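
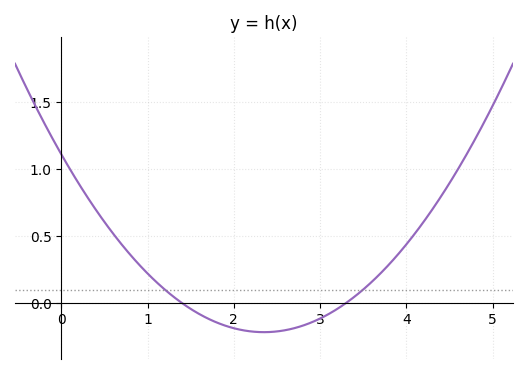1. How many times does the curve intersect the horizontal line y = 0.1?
2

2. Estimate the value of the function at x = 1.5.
-0.05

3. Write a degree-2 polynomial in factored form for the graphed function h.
y = 0.24(x - 1.4)(x - 3.3)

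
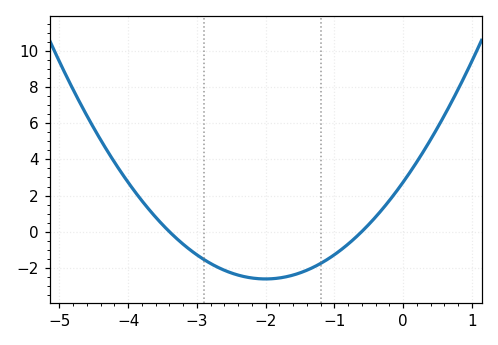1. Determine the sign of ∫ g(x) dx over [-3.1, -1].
negative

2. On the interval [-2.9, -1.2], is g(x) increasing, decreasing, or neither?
neither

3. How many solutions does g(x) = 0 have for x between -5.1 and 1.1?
2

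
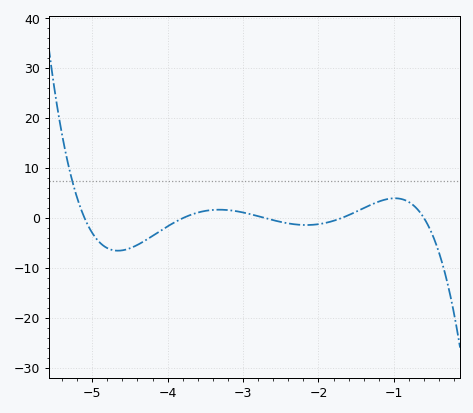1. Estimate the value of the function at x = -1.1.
4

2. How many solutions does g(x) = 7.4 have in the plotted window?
1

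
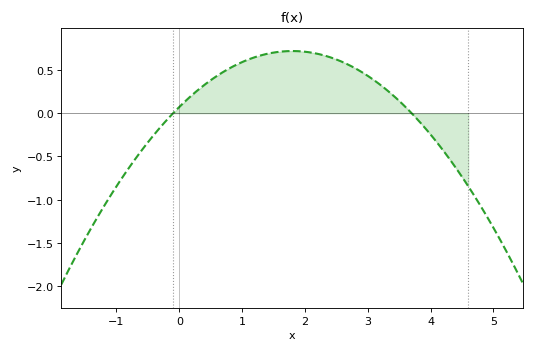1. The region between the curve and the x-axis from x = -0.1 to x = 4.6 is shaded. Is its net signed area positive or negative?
positive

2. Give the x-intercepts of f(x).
-0.1, 3.7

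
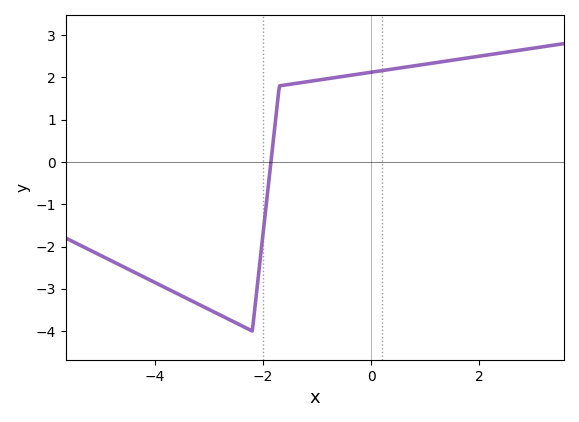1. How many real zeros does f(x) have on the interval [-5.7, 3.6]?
1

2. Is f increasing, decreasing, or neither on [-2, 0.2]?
increasing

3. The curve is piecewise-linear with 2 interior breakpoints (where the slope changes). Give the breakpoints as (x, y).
(-2.2, -4); (-1.7, 1.8)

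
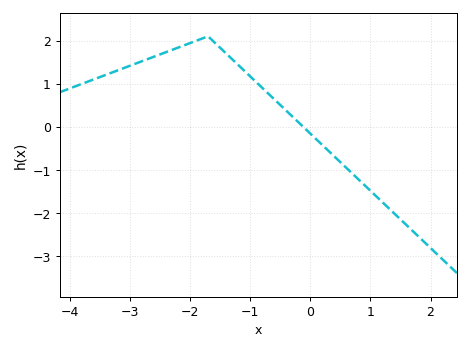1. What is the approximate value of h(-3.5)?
1.2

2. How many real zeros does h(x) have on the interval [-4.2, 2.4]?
1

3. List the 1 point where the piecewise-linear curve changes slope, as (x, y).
(-1.7, 2.1)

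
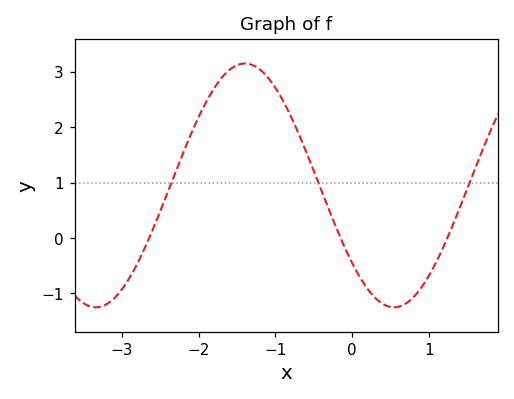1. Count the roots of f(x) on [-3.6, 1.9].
3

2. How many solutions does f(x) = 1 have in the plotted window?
3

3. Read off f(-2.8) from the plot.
-0.472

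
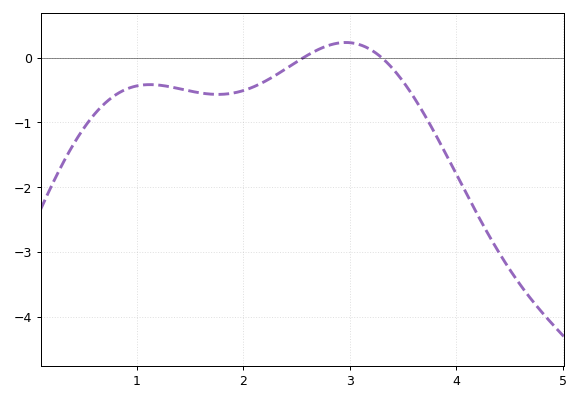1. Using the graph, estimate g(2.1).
-0.449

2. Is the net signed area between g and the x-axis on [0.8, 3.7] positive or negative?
negative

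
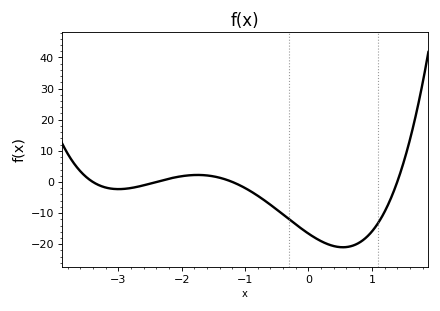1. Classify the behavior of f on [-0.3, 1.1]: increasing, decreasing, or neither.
neither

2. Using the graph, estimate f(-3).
-2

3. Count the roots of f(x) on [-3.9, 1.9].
4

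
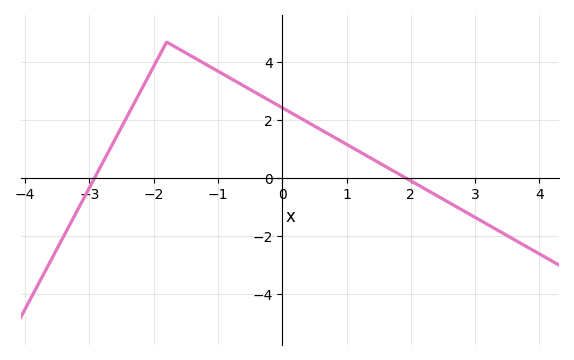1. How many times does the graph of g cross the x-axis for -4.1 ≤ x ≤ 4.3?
2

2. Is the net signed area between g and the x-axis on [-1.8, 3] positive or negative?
positive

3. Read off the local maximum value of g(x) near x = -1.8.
4.7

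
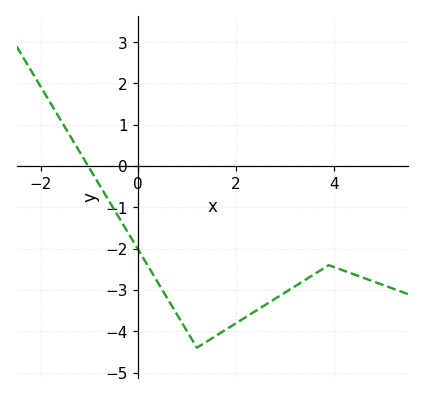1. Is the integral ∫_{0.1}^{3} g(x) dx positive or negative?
negative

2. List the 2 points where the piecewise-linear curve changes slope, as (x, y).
(1.2, -4.4); (3.9, -2.4)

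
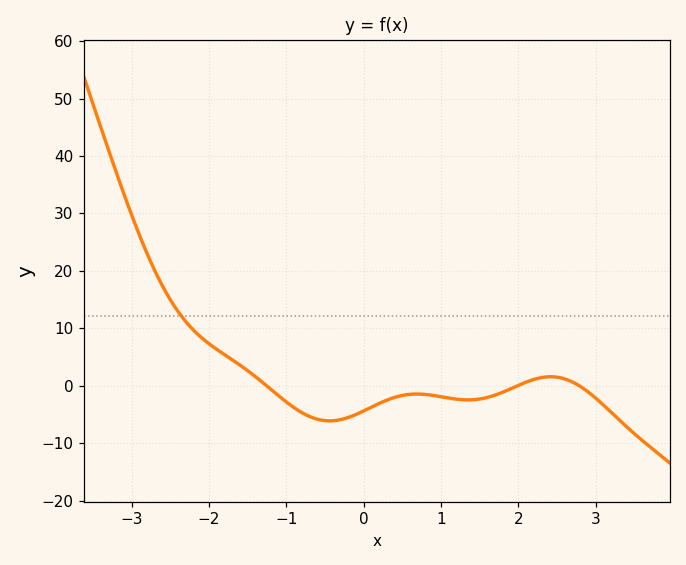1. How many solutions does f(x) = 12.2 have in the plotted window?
1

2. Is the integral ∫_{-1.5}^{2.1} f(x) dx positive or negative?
negative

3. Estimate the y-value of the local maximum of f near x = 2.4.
2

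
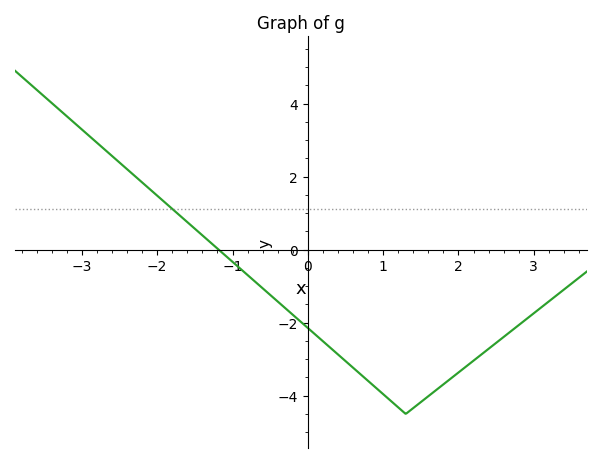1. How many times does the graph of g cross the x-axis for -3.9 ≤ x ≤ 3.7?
1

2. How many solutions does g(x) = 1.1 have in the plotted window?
1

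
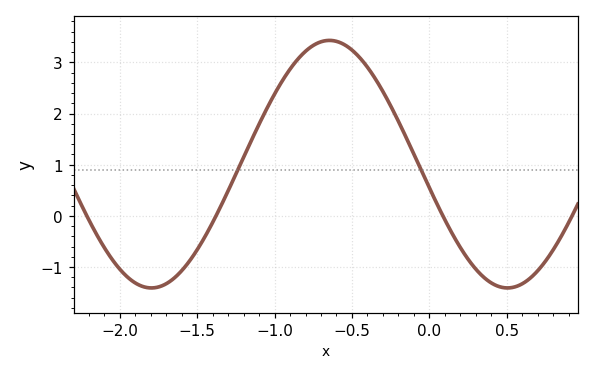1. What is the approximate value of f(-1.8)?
-1.41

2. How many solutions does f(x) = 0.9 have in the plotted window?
2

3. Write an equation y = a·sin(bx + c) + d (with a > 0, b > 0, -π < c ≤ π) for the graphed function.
y = 2.42sin(2.73x - 2.95) + 1.01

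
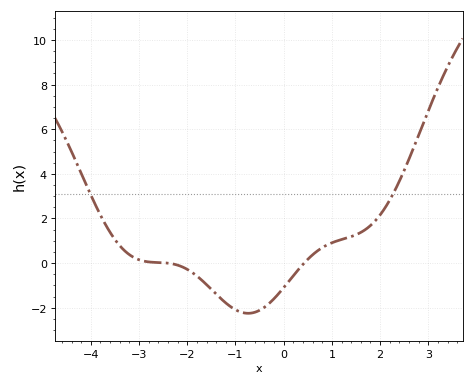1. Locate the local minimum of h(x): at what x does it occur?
-0.738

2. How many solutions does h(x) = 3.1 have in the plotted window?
2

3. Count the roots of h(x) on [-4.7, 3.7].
2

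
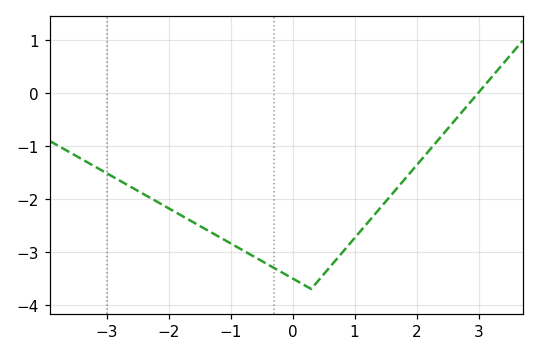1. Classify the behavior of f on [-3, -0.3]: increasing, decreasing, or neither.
decreasing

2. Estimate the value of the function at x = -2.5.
-1.8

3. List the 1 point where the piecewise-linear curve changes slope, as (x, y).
(0.3, -3.7)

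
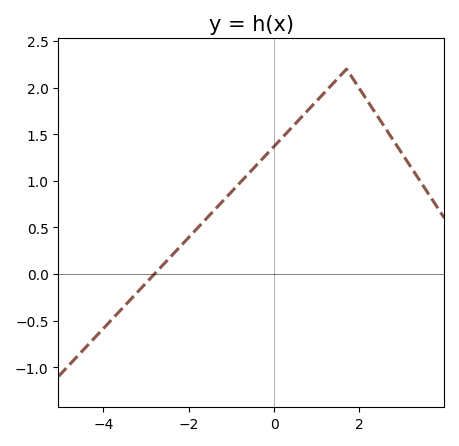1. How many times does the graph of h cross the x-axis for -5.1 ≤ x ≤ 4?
1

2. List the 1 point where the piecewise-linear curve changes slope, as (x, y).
(1.7, 2.2)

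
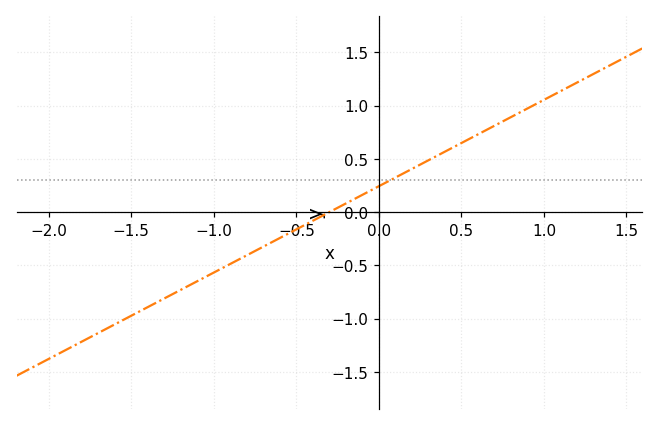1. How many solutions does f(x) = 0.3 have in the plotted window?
1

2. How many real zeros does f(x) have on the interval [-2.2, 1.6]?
1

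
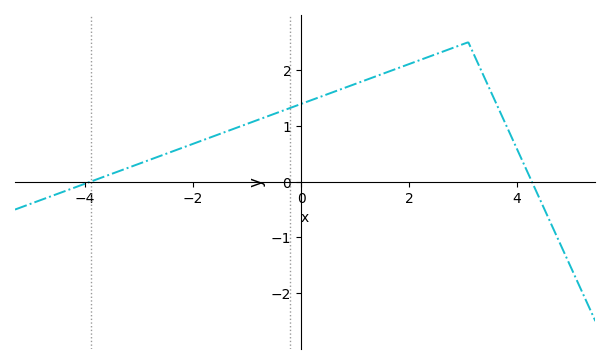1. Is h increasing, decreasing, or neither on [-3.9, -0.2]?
increasing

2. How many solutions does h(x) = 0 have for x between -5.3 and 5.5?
2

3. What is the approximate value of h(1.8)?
2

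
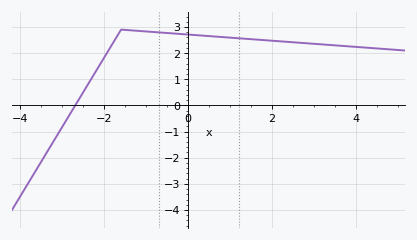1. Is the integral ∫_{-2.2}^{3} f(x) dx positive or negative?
positive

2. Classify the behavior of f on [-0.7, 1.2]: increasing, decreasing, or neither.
decreasing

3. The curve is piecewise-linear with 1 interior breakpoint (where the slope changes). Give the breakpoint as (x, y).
(-1.6, 2.9)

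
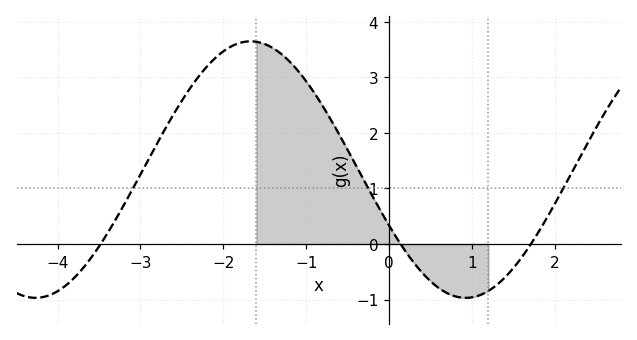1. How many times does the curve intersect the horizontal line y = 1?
3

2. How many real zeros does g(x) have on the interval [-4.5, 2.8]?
3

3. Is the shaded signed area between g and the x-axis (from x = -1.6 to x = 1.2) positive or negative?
positive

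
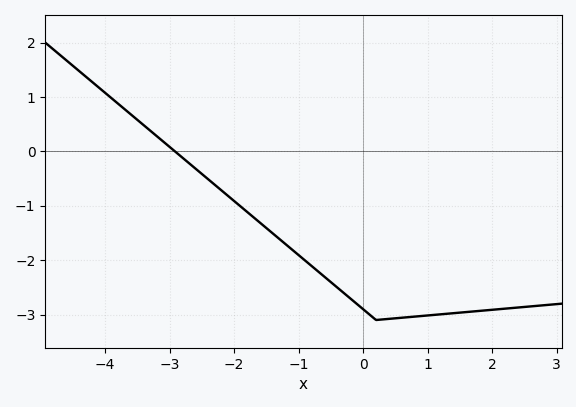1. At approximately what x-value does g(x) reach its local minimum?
0.203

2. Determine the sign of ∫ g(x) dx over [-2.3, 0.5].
negative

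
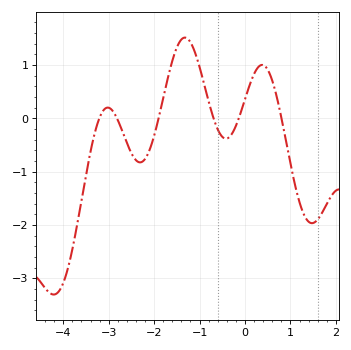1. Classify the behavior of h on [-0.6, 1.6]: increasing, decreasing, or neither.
neither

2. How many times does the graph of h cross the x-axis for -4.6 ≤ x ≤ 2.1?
6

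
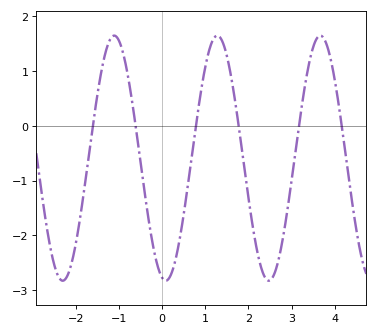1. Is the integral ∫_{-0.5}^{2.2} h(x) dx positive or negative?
negative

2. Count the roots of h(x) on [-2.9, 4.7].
6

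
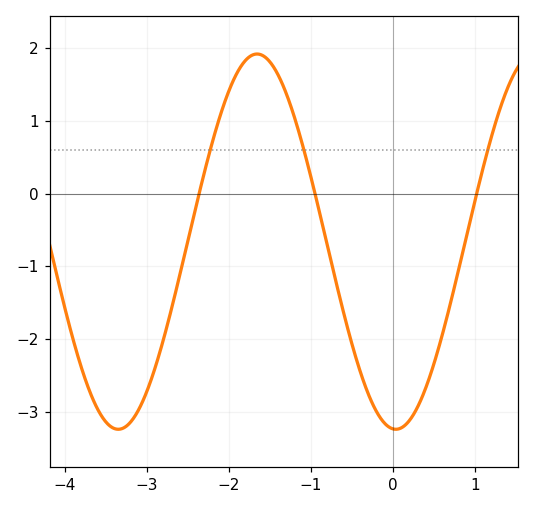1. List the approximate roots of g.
-2.36, -0.952, 1.02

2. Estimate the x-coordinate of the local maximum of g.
-1.66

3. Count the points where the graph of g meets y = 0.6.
3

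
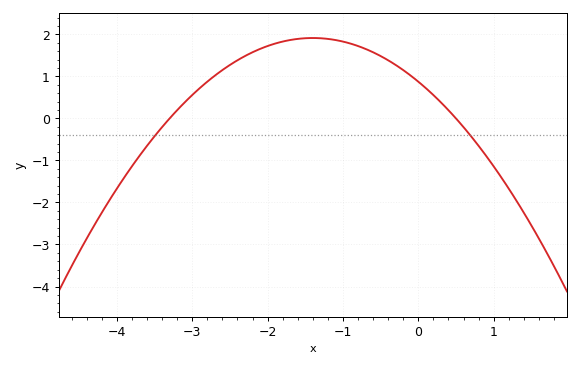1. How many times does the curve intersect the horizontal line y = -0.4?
2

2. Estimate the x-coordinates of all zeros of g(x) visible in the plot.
-3.3, 0.5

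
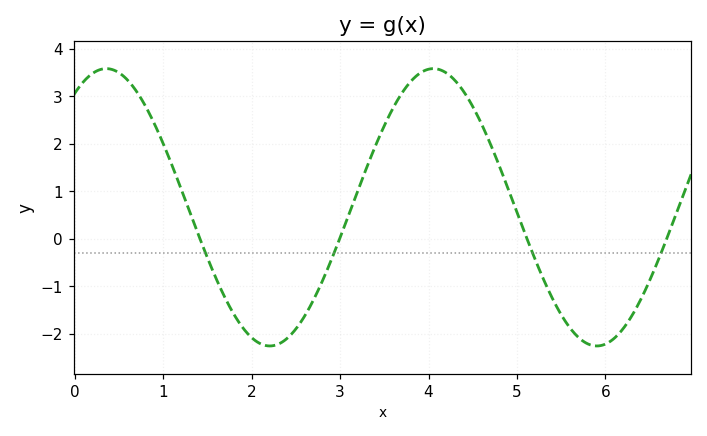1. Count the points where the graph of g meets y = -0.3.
4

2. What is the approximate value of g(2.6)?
-1.63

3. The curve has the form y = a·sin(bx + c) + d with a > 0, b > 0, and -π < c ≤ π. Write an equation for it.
y = 2.92sin(1.7x + 0.962) + 0.66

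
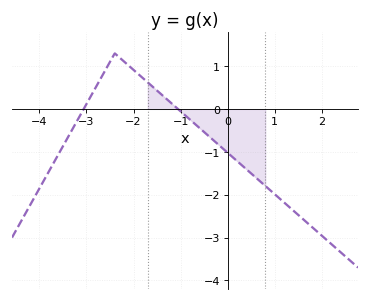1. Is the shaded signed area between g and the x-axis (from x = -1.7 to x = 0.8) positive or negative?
negative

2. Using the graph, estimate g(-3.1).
-0.1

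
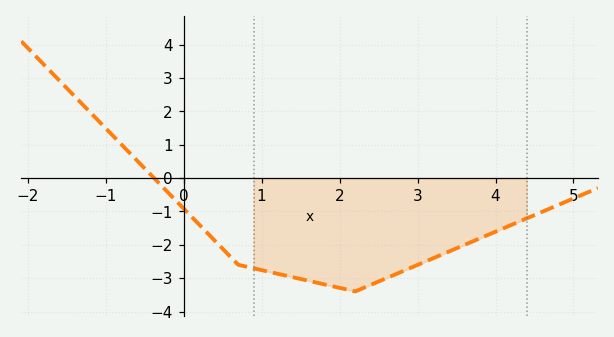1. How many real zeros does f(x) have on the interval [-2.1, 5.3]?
1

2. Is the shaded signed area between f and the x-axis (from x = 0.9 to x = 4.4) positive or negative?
negative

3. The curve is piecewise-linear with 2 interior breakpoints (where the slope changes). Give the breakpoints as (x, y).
(0.7, -2.6); (2.2, -3.4)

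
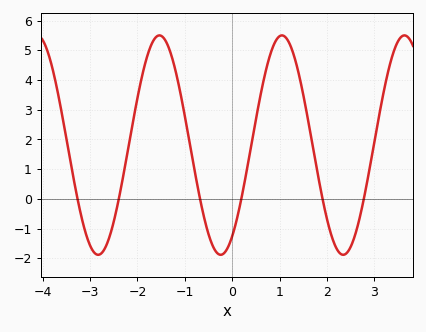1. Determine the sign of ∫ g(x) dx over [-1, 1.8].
positive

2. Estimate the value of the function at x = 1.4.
4.2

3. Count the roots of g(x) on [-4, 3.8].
6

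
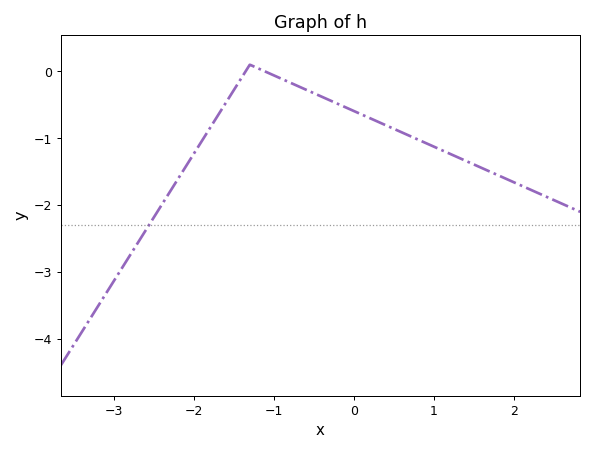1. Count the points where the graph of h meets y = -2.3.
1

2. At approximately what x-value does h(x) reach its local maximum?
-1.3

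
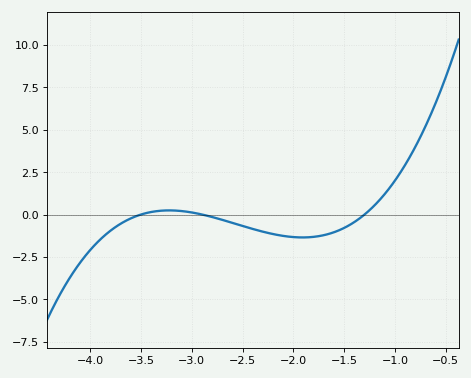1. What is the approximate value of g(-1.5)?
-0.8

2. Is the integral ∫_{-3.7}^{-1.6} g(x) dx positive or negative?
negative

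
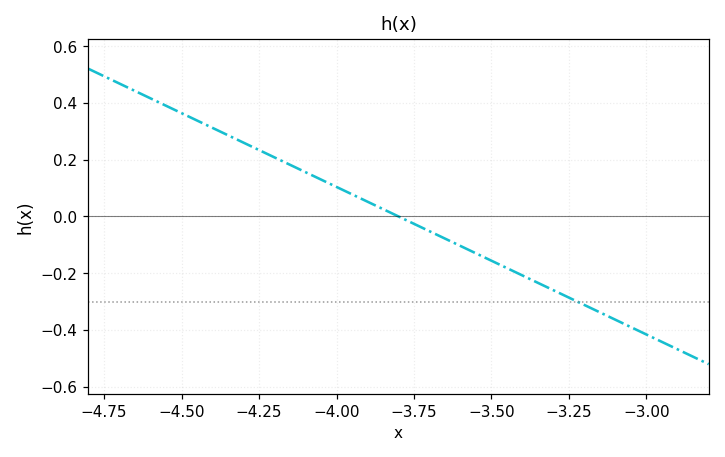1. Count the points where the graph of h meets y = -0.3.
1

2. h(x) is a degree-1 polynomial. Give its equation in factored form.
y = -0.52(x + 3.8)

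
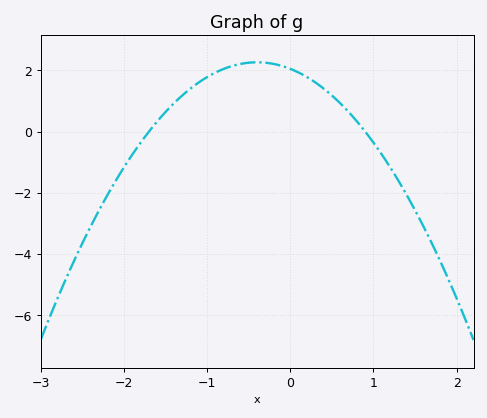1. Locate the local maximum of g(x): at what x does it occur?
-0.4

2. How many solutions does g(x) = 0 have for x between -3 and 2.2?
2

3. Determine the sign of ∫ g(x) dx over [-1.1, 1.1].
positive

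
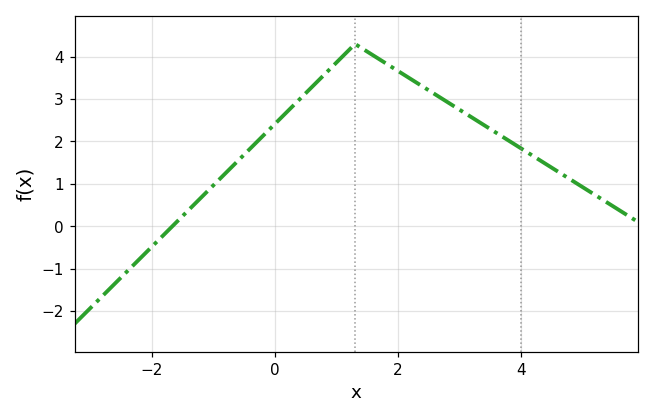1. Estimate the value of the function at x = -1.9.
-0.3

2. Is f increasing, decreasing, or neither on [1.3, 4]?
decreasing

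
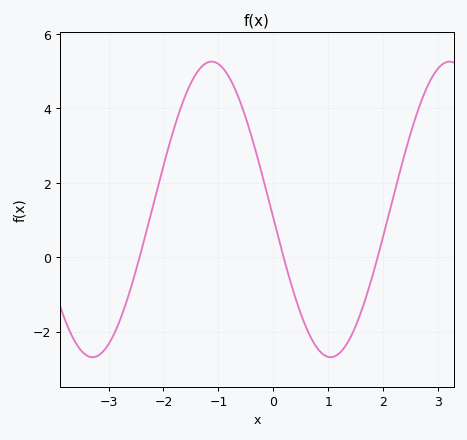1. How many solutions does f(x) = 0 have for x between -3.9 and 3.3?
3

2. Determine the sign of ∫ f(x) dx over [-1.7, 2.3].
positive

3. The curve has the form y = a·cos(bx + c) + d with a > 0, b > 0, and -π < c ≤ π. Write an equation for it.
y = 3.97cos(1.45x + 1.63) + 1.28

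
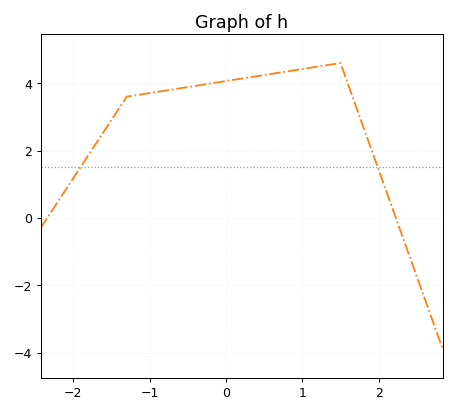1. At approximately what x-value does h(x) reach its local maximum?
1.5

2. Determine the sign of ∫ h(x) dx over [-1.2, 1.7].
positive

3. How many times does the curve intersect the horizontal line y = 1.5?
2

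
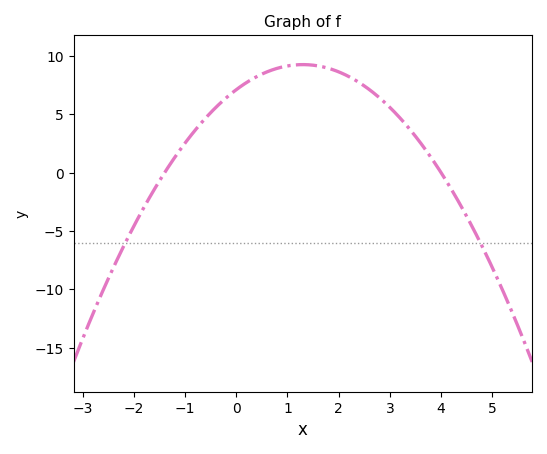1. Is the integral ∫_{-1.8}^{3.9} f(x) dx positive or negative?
positive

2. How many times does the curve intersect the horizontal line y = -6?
2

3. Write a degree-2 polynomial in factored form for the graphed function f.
y = -1.27(x + 1.4)(x - 4)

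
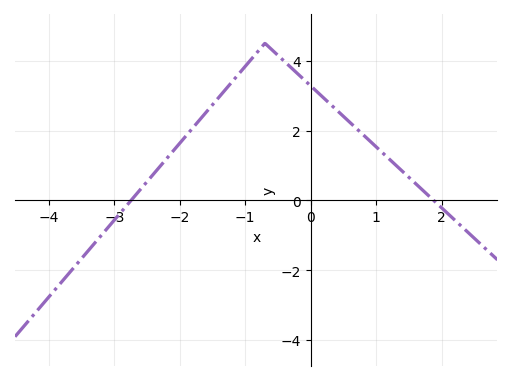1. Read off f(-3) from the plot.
-0.564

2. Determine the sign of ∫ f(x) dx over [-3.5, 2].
positive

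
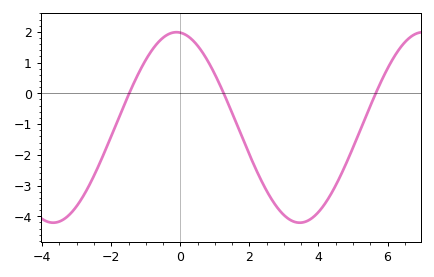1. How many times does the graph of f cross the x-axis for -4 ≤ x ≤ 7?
3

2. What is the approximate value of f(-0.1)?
1.99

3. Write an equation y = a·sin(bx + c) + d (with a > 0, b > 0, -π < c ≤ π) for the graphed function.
y = 3.1sin(0.88x + 1.67) - 1.11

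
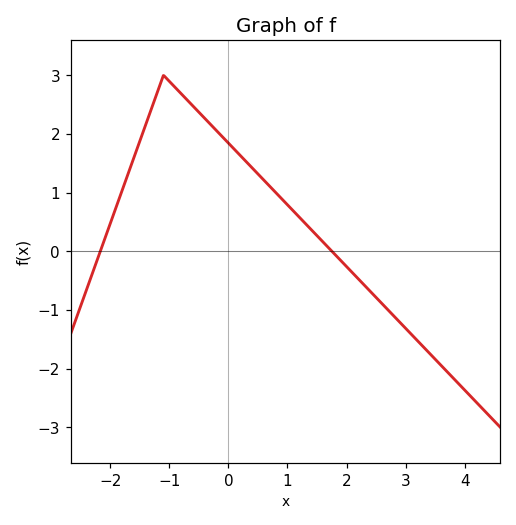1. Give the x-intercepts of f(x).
-2.17, 1.75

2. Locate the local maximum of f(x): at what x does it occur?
-1.1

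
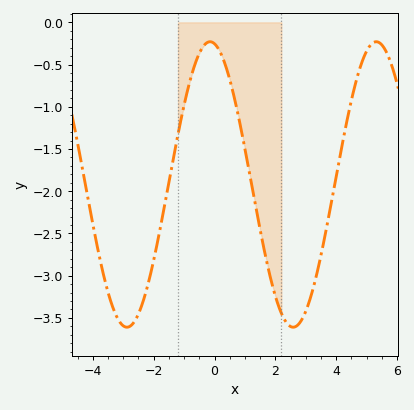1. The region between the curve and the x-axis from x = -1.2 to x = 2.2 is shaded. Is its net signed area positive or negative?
negative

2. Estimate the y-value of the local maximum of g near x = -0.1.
-0.23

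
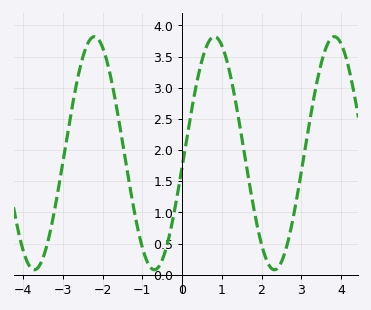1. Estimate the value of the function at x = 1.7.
1.45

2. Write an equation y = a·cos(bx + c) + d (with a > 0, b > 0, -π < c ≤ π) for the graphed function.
y = 1.87cos(2.1x - 1.7) + 1.95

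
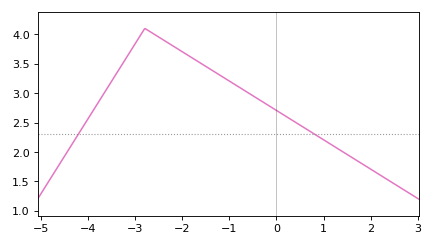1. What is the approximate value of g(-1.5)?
3.45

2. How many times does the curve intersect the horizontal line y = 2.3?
2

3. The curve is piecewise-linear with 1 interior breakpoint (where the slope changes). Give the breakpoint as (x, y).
(-2.8, 4.1)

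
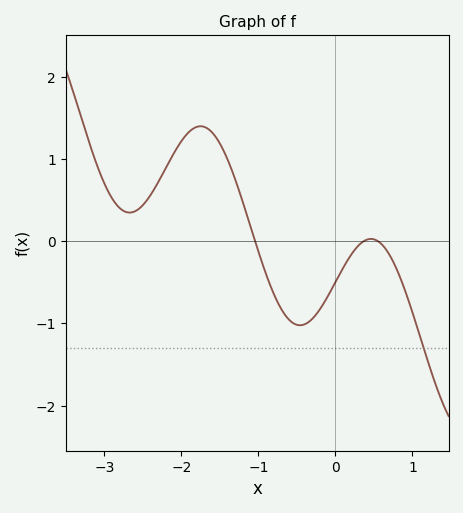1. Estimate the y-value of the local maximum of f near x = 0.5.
0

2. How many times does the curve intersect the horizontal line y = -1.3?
1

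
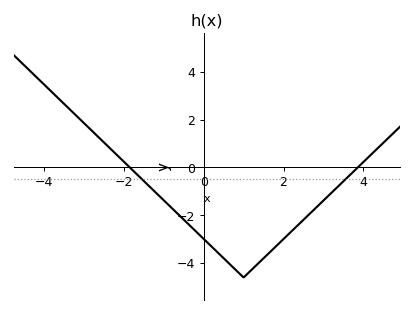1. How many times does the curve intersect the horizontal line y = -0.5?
2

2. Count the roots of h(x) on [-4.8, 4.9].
2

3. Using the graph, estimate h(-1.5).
-0.6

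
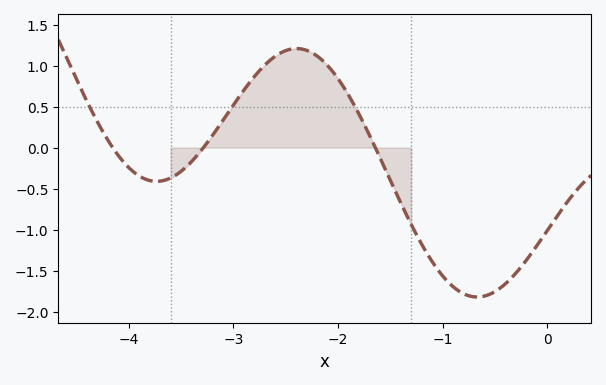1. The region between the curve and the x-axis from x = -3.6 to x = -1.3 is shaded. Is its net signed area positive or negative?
positive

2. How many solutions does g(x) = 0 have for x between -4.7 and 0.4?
3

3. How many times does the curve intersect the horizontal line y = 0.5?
3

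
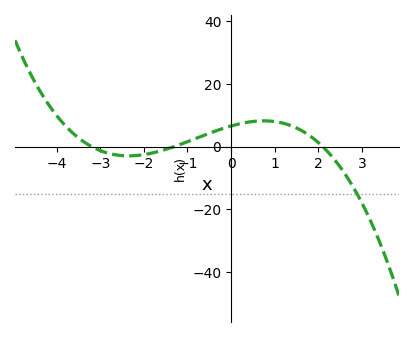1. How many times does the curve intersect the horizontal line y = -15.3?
1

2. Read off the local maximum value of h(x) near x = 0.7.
8.2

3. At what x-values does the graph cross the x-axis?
-3.2, -1.3, 2.1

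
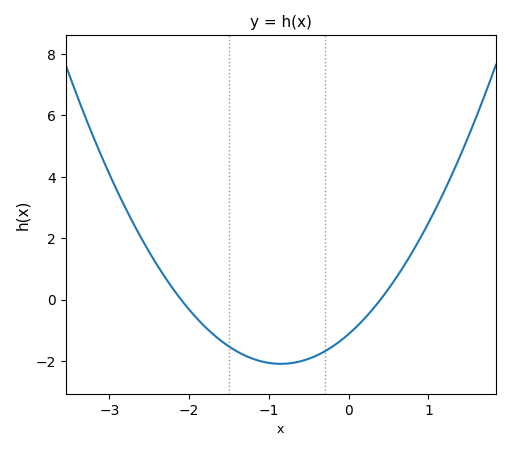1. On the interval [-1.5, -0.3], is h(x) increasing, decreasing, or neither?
neither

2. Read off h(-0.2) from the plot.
-1.6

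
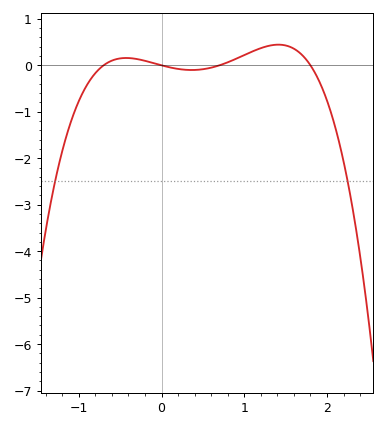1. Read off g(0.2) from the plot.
-0.1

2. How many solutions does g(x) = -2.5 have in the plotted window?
2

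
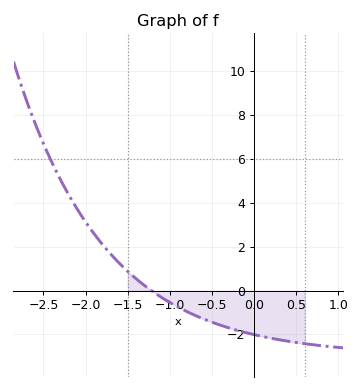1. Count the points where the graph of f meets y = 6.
1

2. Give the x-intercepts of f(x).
-1.2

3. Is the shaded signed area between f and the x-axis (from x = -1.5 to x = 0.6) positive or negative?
negative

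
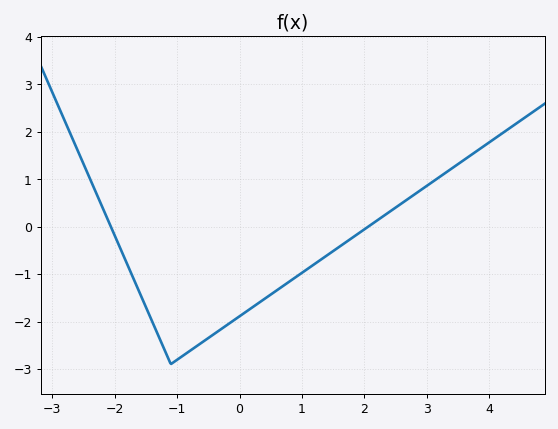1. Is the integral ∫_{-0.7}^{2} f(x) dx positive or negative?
negative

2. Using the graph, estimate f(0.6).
-1.34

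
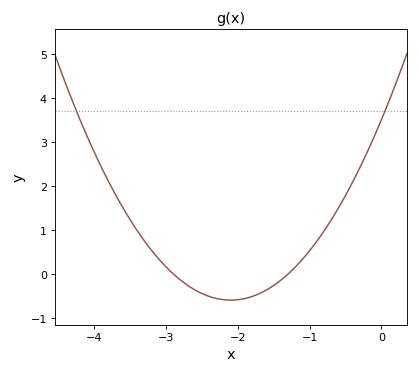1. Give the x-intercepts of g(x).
-2.9, -1.3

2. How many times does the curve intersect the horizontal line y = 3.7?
2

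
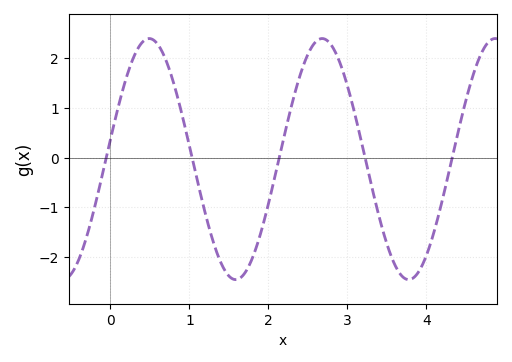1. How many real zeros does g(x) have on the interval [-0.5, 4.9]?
5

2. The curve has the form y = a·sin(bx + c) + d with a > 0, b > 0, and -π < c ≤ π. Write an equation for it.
y = 2.42sin(2.9x + 0.16) - 0.03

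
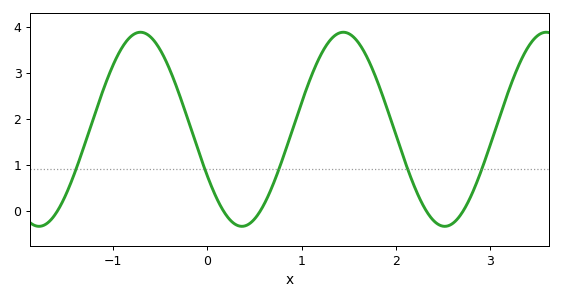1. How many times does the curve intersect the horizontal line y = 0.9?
5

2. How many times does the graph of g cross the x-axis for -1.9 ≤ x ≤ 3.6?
5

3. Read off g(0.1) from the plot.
0.3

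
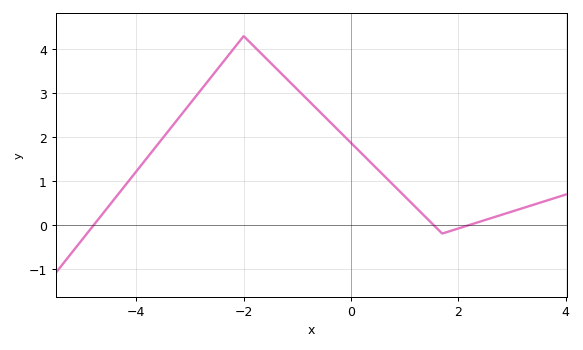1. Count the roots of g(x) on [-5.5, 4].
3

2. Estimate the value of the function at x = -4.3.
0.8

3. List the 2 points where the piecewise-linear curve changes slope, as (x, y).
(-2, 4.3); (1.7, -0.2)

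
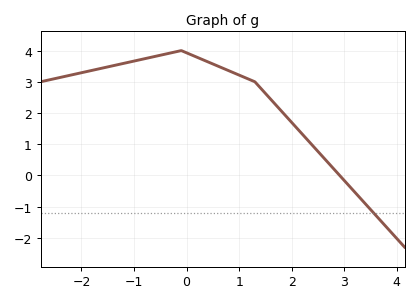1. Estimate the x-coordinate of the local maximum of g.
-0.1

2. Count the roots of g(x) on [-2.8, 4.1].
1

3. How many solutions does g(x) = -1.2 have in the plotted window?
1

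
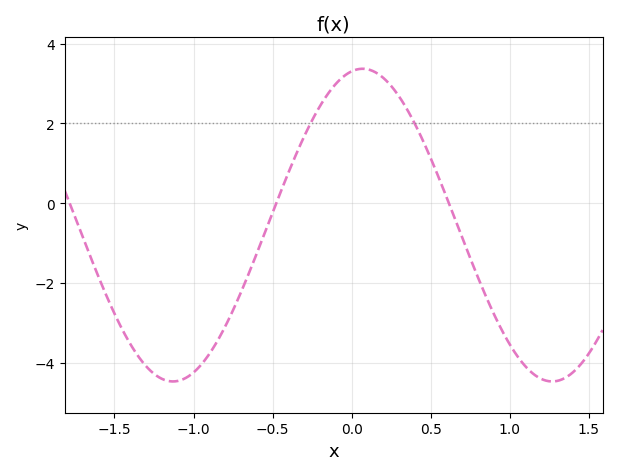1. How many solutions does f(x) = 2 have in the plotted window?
2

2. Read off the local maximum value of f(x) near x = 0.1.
3.4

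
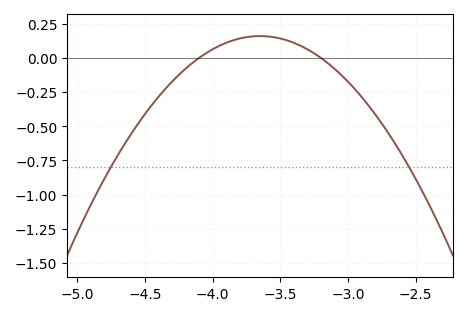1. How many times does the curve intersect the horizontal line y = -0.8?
2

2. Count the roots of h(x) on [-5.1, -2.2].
2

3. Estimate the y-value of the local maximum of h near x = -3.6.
0.16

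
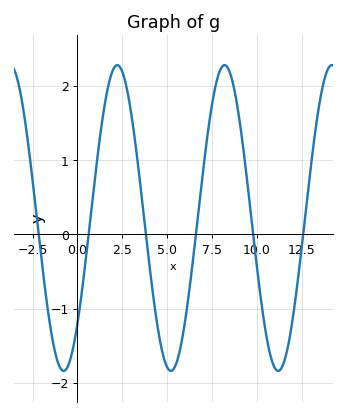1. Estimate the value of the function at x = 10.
-0.416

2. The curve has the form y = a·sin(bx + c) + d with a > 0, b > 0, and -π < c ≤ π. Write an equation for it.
y = 2.06sin(1.05x - 0.762) + 0.22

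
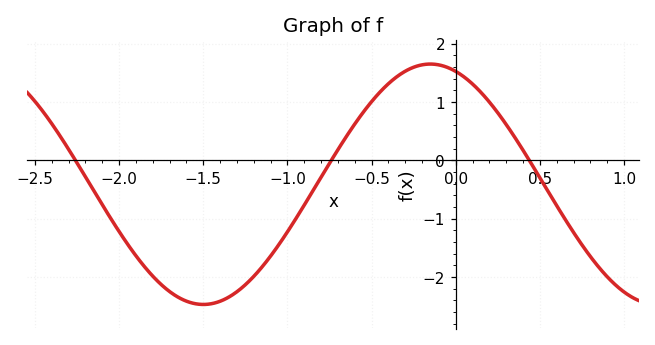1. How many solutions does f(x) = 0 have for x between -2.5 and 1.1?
3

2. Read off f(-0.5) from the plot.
1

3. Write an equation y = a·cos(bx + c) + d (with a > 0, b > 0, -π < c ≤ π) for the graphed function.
y = 2.06cos(2.3x + 0.35) - 0.41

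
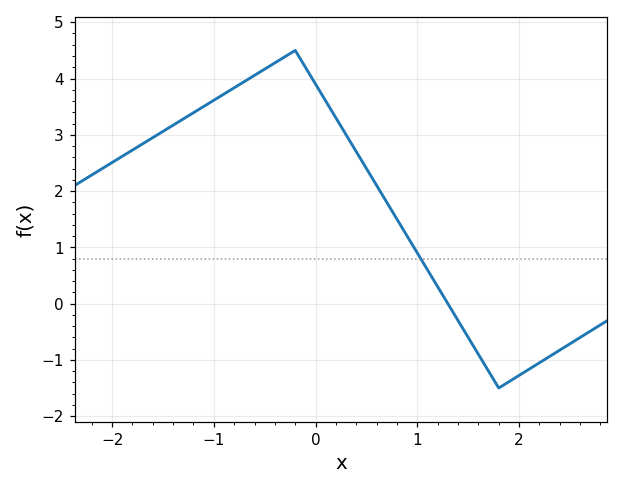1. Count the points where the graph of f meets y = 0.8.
1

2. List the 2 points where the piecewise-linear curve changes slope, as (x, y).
(-0.2, 4.5); (1.8, -1.5)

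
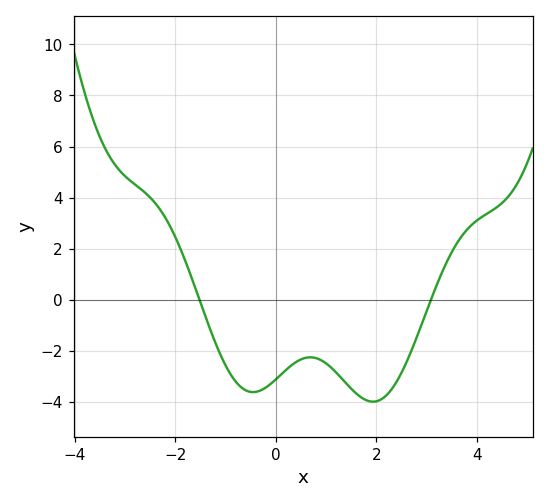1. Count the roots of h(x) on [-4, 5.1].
2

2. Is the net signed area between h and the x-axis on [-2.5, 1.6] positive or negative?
negative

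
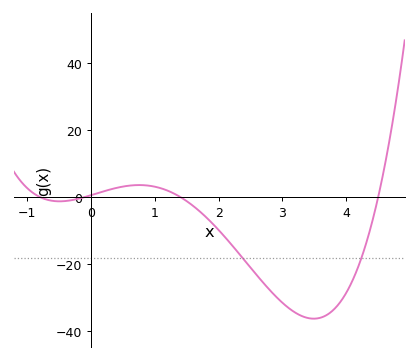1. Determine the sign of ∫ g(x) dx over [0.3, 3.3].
negative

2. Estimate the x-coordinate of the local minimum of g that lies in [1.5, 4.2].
3.49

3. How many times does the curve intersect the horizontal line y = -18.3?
2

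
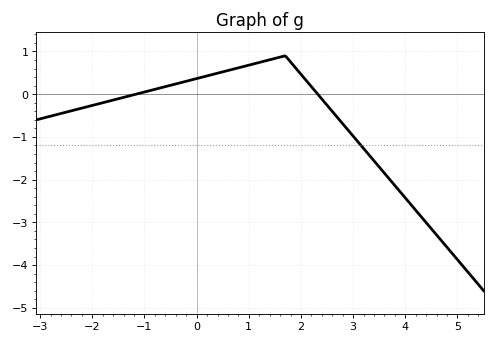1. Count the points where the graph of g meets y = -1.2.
1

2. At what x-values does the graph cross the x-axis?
-1.2, 2.4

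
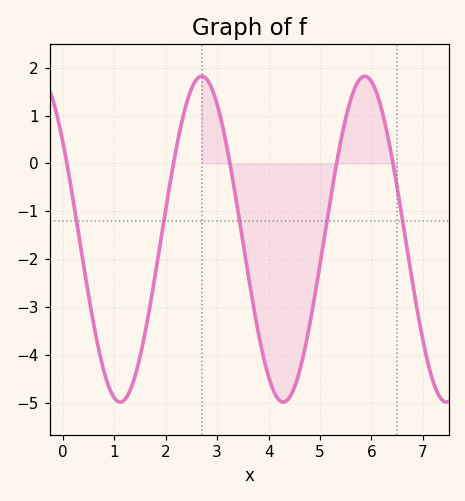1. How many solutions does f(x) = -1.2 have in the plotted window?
5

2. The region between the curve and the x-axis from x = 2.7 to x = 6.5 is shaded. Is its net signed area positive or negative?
negative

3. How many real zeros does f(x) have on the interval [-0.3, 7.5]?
5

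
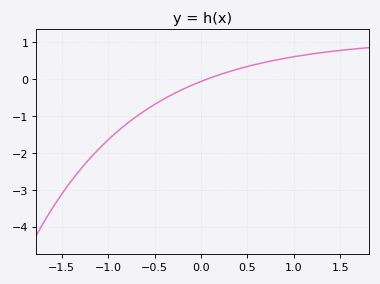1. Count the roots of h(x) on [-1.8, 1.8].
1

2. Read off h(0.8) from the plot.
0.507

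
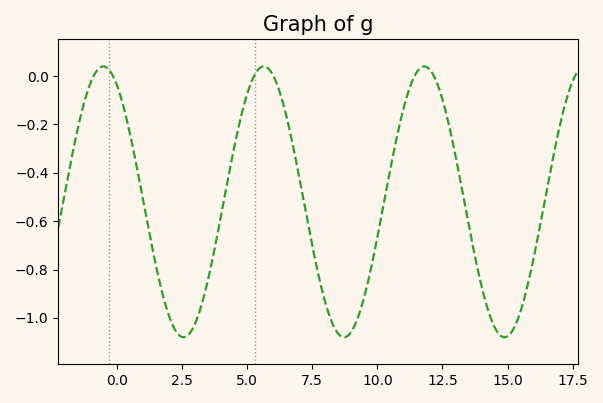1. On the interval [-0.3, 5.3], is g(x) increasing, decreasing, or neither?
neither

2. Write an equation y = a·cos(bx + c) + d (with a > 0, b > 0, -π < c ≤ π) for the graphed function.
y = 0.56cos(1.02x + 0.53) - 0.52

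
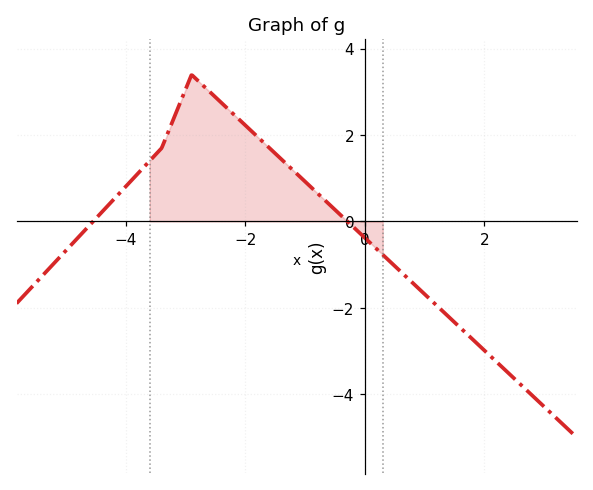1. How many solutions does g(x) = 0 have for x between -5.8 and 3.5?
2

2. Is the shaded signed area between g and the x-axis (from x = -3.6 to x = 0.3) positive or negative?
positive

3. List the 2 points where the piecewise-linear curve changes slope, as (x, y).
(-3.4, 1.7); (-2.9, 3.4)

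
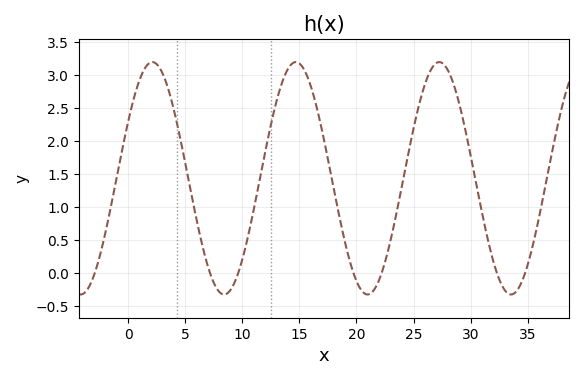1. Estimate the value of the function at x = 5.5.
1.23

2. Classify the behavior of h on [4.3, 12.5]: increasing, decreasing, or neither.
neither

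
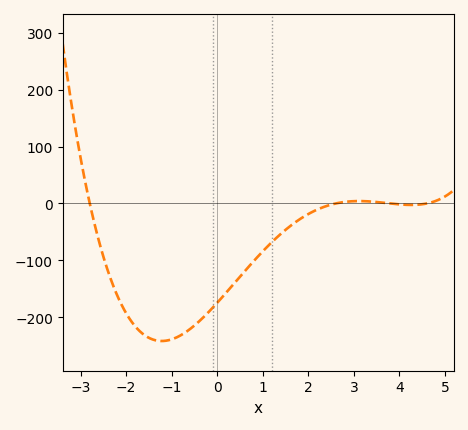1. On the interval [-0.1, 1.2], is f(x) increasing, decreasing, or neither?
increasing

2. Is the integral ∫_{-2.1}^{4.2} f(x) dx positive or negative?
negative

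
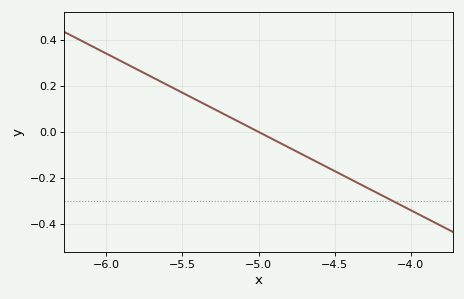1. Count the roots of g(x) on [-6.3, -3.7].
1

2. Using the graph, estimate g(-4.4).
-0.204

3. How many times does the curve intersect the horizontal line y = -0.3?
1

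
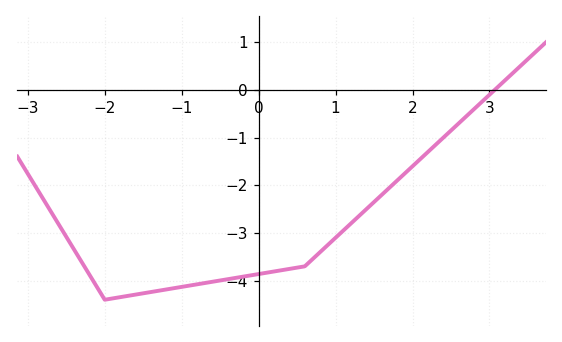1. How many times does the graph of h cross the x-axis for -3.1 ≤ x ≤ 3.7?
1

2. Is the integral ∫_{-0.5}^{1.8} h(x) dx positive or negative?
negative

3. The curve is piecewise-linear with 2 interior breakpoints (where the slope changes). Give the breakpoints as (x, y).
(-2, -4.4); (0.6, -3.7)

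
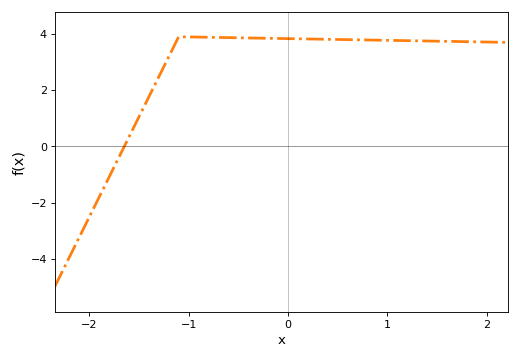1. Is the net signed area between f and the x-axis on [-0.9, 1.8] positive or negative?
positive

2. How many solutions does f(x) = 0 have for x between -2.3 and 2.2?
1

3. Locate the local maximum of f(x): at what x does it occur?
-1.1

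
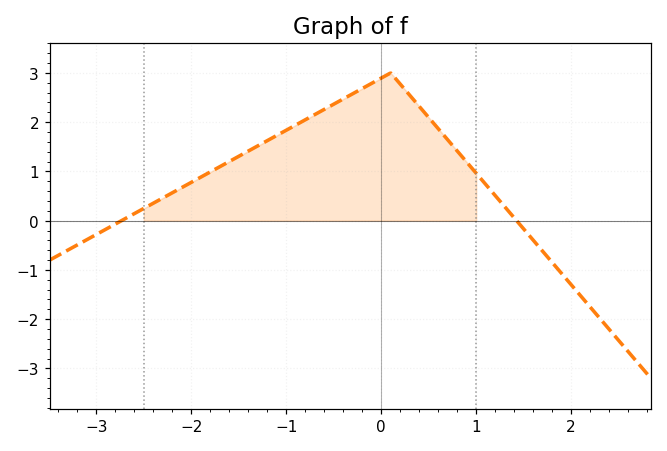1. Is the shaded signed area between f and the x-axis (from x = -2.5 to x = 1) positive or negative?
positive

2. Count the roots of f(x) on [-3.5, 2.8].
2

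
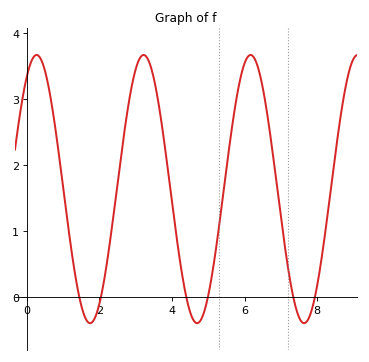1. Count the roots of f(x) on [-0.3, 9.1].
6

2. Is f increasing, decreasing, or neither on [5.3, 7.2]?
neither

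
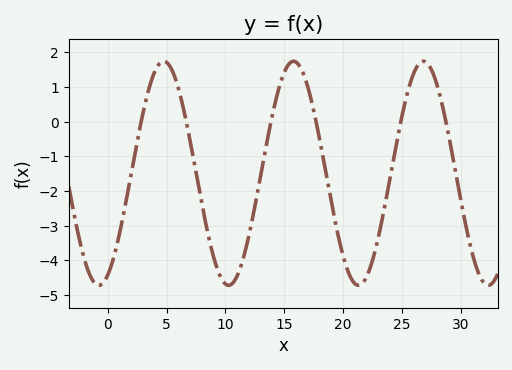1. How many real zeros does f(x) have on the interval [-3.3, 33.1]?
6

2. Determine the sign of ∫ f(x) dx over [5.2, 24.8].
negative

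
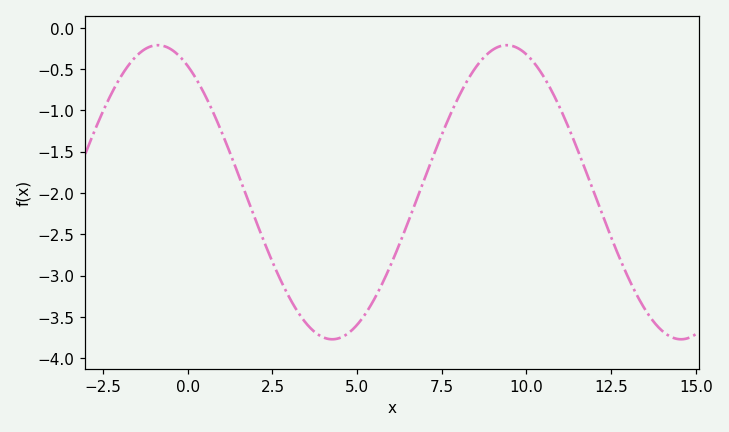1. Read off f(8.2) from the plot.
-0.7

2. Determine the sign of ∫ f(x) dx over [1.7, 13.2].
negative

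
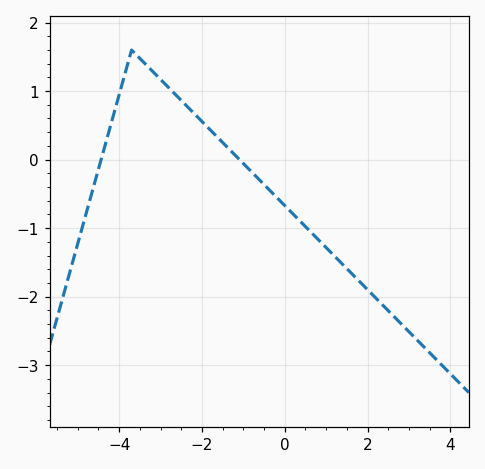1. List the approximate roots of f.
-4.44, -1.09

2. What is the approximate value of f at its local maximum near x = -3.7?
1.6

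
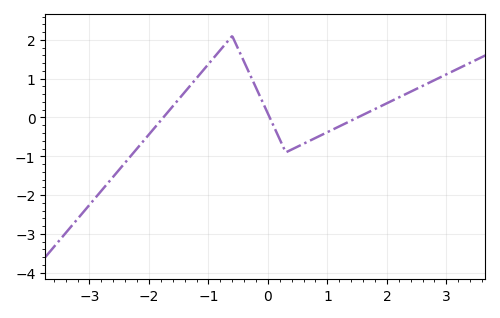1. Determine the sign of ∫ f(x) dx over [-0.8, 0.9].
positive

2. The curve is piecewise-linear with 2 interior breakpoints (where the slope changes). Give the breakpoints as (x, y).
(-0.6, 2.1); (0.3, -0.9)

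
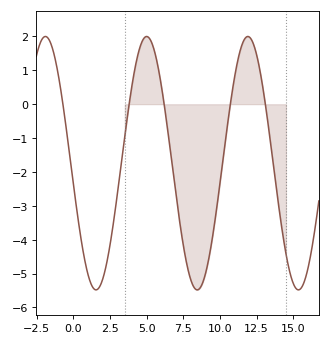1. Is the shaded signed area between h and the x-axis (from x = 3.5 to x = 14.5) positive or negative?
negative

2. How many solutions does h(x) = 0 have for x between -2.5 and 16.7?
5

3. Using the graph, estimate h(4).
0.575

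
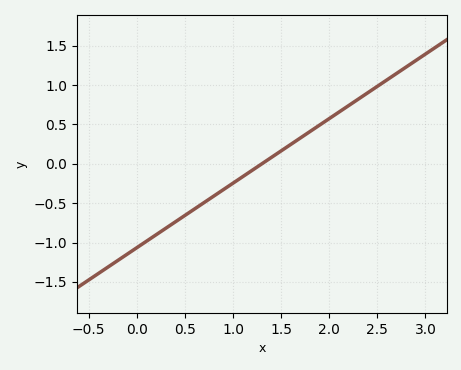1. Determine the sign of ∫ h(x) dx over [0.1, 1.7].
negative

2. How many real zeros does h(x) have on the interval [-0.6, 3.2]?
1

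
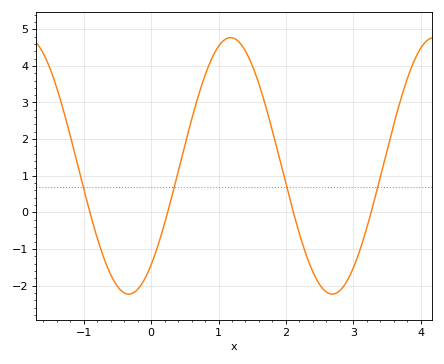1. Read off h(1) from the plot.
4.53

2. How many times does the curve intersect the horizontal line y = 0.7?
4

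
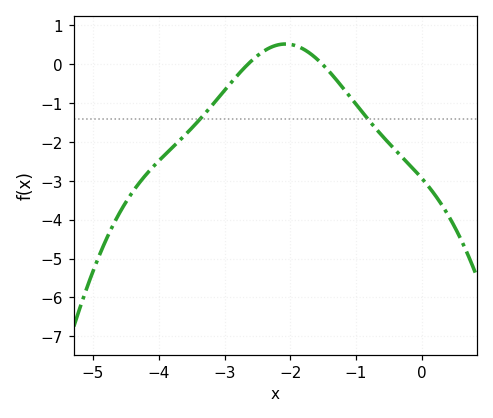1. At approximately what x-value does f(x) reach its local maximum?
-2.07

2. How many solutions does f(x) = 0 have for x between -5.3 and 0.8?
2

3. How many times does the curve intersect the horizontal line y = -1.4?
2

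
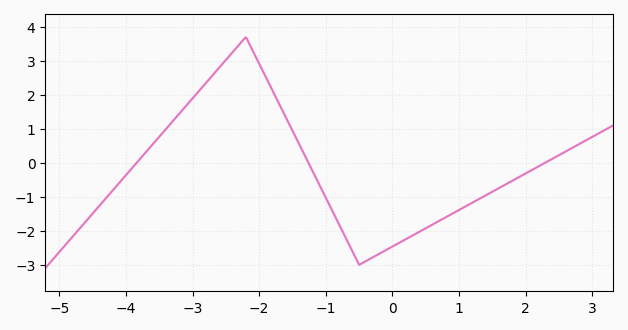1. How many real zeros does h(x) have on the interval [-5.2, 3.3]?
3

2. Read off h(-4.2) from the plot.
-0.816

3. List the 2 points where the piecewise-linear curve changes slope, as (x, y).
(-2.2, 3.7); (-0.5, -3)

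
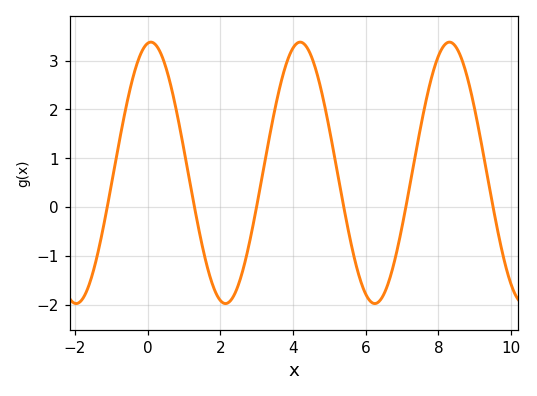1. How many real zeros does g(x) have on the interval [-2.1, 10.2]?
6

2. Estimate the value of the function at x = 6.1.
-1.9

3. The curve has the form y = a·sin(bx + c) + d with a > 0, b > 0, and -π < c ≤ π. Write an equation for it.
y = 2.68sin(1.5x + 1.4) + 0.7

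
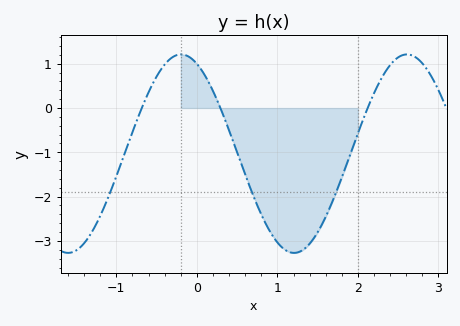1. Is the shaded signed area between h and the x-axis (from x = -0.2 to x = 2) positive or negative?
negative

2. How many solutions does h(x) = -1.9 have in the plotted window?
3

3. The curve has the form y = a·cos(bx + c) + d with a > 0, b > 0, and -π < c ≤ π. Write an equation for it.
y = 2.24cos(2.24x + 0.44) - 1.03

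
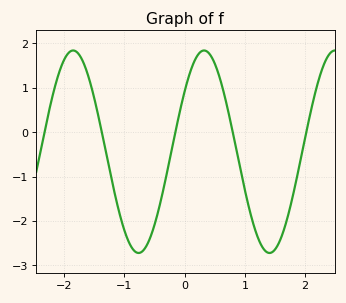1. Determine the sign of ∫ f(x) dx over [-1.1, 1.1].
negative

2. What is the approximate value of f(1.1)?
-1.9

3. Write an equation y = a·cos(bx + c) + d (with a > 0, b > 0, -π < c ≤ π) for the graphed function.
y = 2.28cos(2.9x - 0.93) - 0.44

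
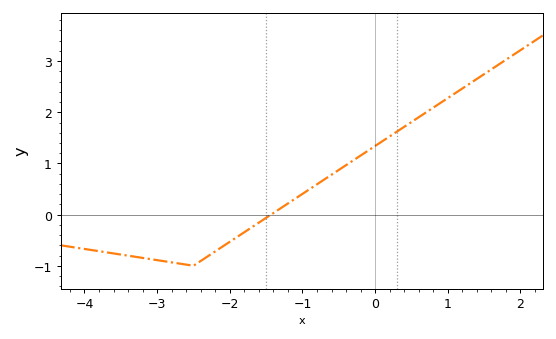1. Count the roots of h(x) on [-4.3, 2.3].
1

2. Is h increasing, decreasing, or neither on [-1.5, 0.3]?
increasing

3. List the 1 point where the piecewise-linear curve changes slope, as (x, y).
(-2.5, -1)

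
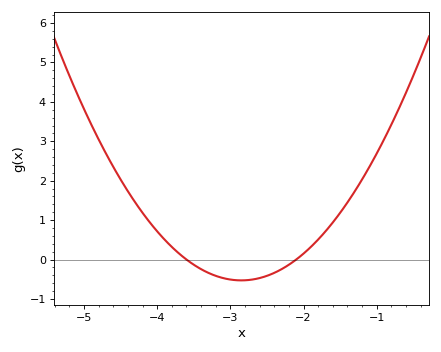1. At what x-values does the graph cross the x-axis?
-3.6, -2.1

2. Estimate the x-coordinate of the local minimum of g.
-2.85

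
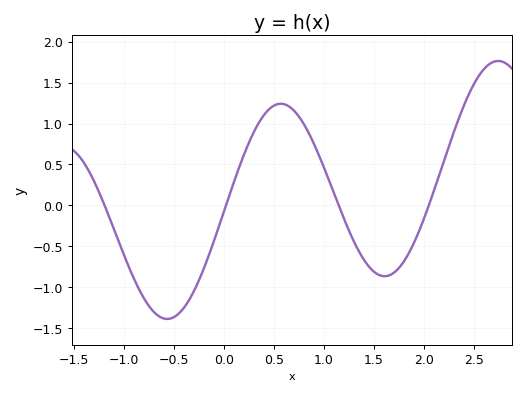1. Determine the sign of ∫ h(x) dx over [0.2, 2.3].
positive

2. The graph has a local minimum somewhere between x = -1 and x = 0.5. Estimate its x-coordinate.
-0.6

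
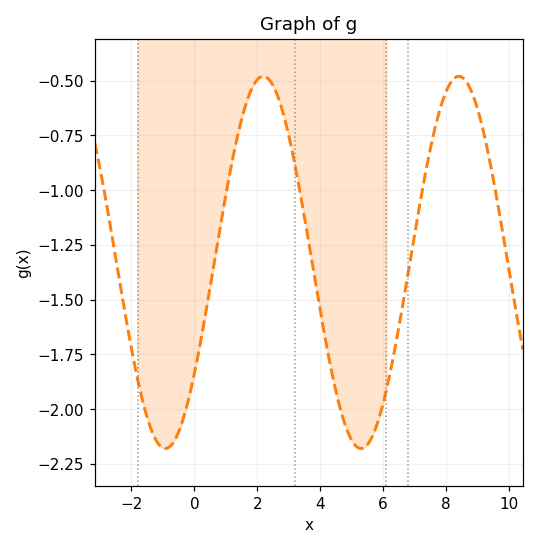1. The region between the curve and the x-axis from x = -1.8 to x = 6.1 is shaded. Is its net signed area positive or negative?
negative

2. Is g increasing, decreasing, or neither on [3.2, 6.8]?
neither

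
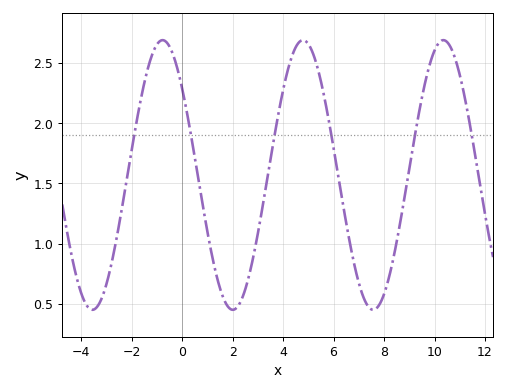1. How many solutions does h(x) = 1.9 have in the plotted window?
6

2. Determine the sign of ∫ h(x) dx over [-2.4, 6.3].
positive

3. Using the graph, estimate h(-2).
1.77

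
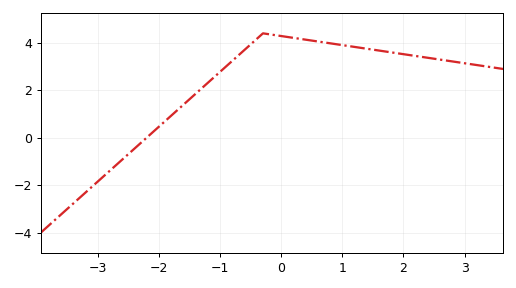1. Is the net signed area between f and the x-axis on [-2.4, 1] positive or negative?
positive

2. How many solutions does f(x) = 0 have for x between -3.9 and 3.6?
1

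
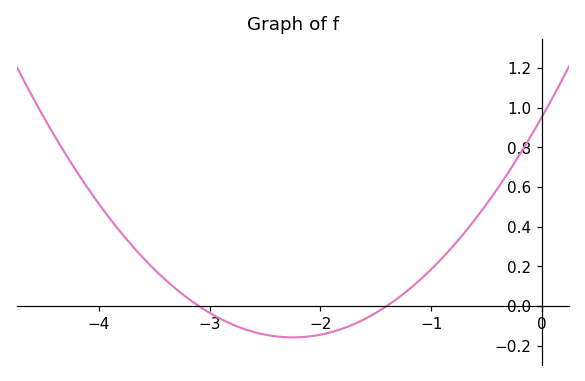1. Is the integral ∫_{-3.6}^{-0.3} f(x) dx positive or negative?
positive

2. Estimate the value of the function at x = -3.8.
0.37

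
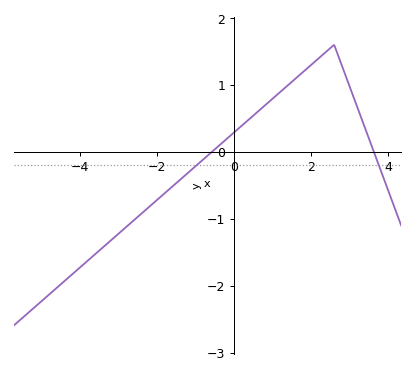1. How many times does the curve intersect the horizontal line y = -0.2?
2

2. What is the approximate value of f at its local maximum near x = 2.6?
1.6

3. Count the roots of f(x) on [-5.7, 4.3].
2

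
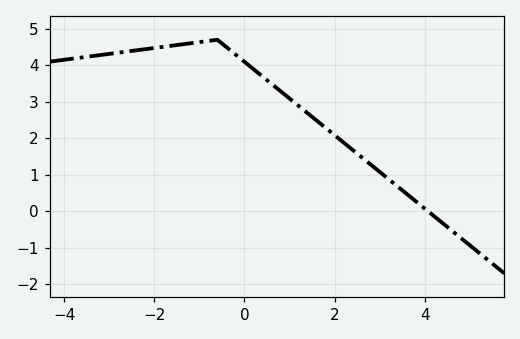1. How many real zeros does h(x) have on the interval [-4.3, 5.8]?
1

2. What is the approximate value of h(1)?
3.1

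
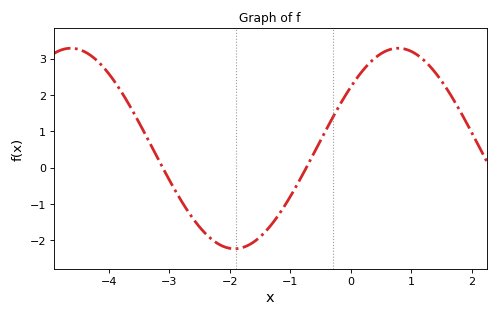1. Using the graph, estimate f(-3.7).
1.8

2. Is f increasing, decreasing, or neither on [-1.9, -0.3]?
increasing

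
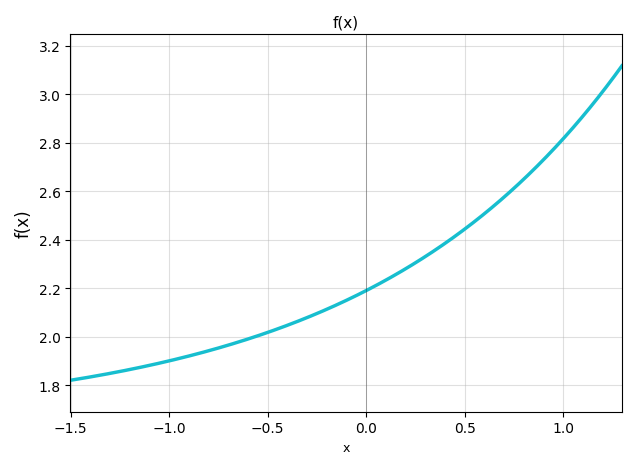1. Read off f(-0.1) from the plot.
2.15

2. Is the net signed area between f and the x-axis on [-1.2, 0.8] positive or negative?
positive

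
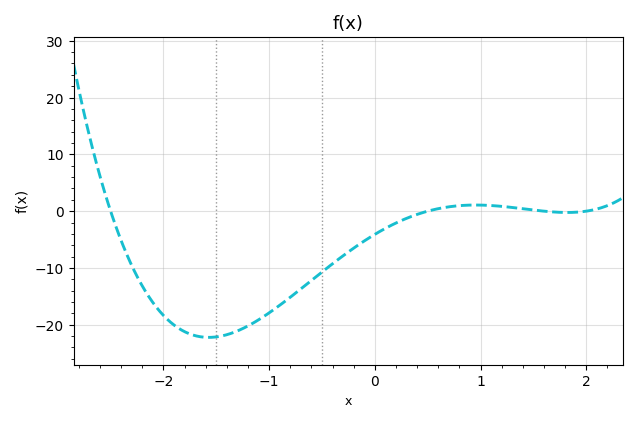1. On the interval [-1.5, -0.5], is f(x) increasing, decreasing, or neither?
increasing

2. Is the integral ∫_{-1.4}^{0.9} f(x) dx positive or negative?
negative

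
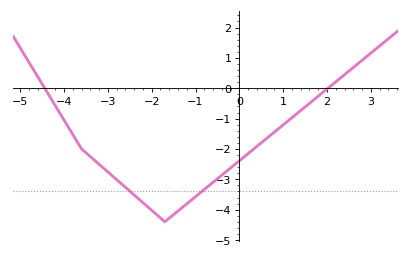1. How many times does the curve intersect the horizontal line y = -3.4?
2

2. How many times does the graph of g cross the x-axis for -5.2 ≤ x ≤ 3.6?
2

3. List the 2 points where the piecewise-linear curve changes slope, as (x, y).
(-3.6, -2); (-1.7, -4.4)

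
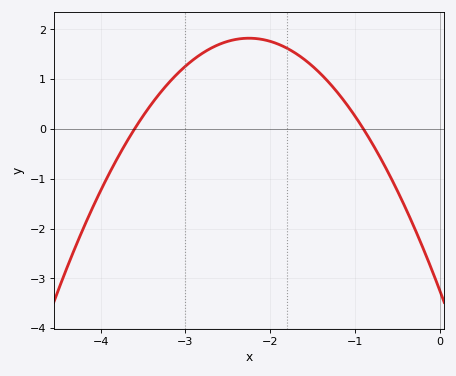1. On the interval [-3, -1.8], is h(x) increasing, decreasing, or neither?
neither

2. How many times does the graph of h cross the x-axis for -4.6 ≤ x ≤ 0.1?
2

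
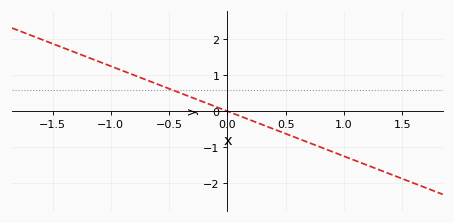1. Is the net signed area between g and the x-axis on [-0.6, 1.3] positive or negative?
negative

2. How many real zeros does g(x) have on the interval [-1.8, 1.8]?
1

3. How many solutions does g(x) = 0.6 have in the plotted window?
1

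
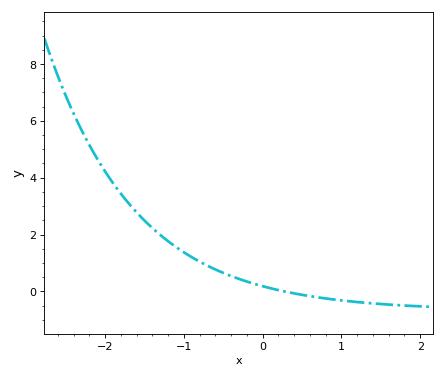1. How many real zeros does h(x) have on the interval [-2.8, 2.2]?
1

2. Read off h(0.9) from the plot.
-0.2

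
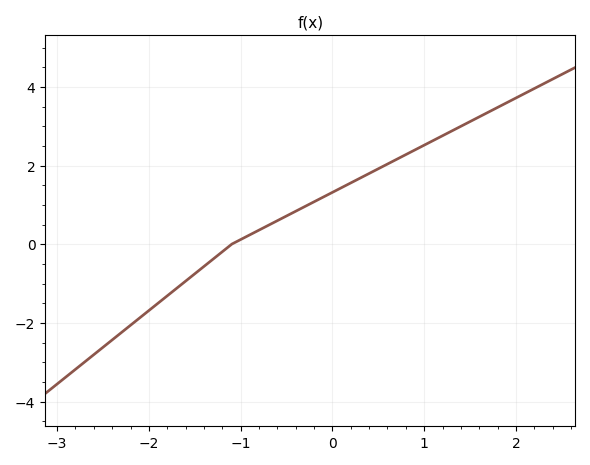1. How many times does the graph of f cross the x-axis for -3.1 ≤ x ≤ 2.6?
1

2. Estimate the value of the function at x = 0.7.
2.16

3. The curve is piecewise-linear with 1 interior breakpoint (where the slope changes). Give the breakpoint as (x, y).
(-1.1, 0)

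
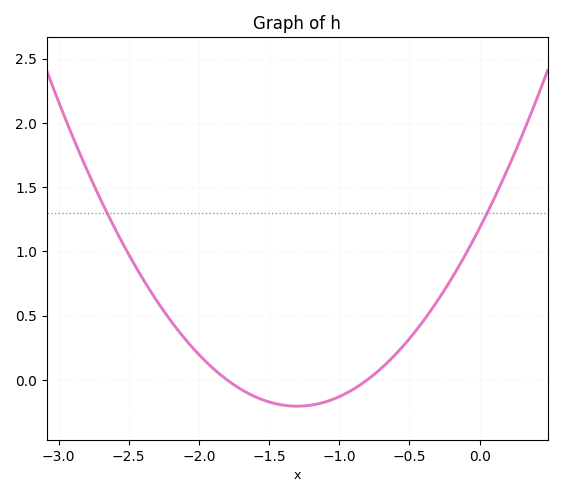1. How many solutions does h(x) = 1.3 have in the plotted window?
2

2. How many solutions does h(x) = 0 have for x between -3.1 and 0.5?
2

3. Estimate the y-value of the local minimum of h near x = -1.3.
-0.2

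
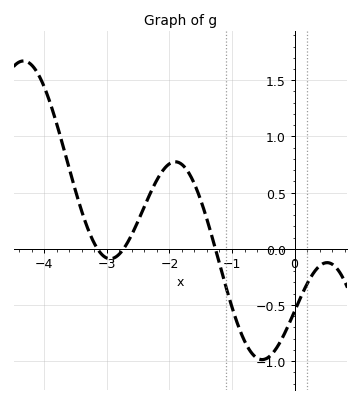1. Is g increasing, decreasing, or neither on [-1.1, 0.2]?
neither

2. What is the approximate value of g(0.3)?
-0.2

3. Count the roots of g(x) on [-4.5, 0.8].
3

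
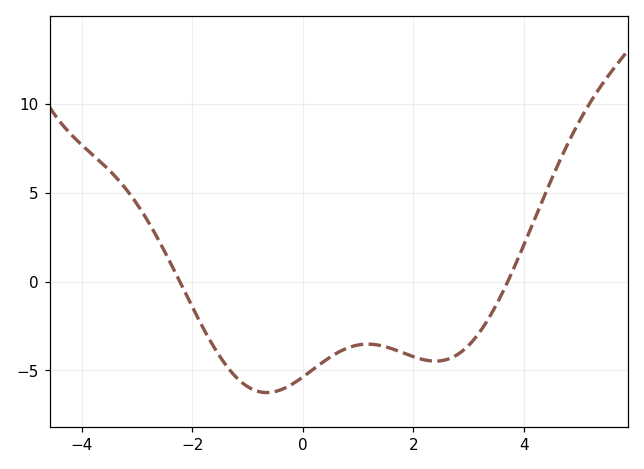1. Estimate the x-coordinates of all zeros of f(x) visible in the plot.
-2.22, 3.71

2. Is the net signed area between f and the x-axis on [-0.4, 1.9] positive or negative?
negative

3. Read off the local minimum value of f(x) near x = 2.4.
-4.48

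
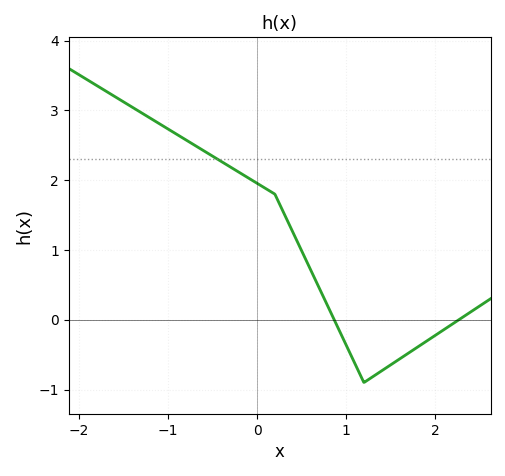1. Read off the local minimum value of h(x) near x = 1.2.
-0.899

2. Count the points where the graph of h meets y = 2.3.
1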